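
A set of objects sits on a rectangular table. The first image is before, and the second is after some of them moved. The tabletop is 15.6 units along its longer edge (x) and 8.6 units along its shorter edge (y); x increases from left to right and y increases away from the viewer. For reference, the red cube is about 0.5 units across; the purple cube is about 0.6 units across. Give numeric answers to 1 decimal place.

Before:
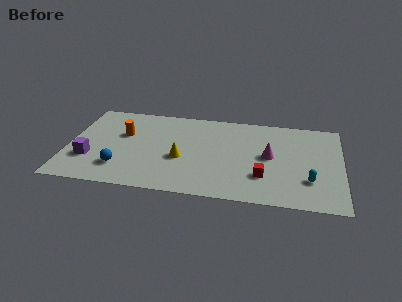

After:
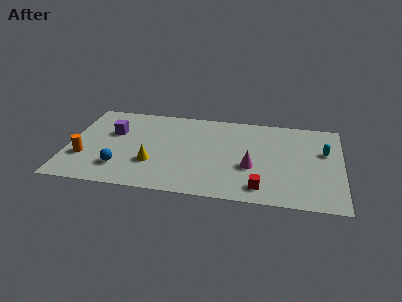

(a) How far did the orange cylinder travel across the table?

3.3

The orange cylinder was near (3.1, 5.4) before and (1.0, 2.8) after, so it travelled √(2.1² + 2.6²) ≈ 3.3 units.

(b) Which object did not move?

the blue sphere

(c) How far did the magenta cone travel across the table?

1.6

The magenta cone was near (11.5, 4.5) before and (10.5, 3.3) after, so it travelled √(1.0² + 1.2²) ≈ 1.6 units.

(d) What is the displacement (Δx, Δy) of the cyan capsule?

(0.8, 2.9)

From the two frames, the cyan capsule sits at roughly (13.8, 2.5) before and (14.6, 5.4) after.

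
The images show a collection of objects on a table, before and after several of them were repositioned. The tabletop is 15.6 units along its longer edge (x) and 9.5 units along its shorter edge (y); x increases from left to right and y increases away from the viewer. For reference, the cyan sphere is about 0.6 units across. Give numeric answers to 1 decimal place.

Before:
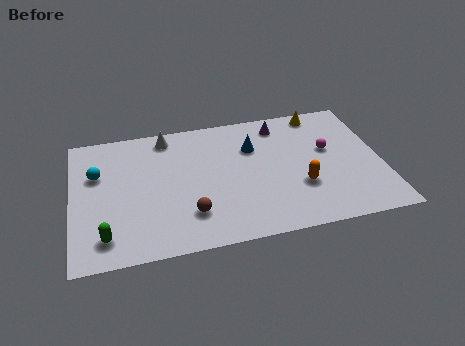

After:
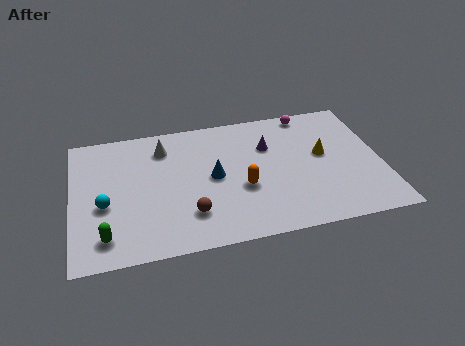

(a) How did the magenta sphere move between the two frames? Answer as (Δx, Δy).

(-0.8, 3.0)

The magenta sphere was at about (13.0, 5.6) and moved to about (12.2, 8.6).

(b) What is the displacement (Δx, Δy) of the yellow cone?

(-0.1, -3.2)

The yellow cone started near (12.8, 8.5) and ended near (12.7, 5.3).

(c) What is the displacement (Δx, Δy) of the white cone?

(-0.2, -0.8)

The white cone started near (4.9, 8.3) and ended near (4.7, 7.5).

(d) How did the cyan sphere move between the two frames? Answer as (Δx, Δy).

(0.3, -2.3)

From the two frames, the cyan sphere sits at roughly (1.3, 6.2) before and (1.6, 3.9) after.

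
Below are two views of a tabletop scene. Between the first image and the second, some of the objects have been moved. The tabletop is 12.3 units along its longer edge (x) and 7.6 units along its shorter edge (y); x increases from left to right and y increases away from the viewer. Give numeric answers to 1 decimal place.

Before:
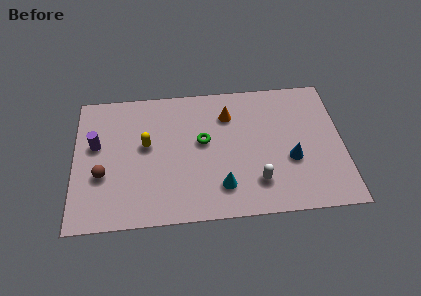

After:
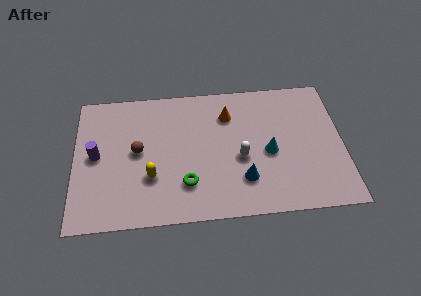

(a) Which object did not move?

the orange cone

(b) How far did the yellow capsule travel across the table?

1.8

From (3.3, 4.3) to (3.5, 2.5), the yellow capsule covered √(0.2² + 1.8²) ≈ 1.8 units.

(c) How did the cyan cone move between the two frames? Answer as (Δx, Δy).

(2.2, 1.7)

From the two frames, the cyan cone sits at roughly (6.7, 1.7) before and (8.9, 3.4) after.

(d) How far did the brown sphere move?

2.0

From (1.3, 2.8) to (2.9, 4.0), the brown sphere covered √(1.6² + 1.2²) ≈ 2.0 units.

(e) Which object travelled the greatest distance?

the cyan cone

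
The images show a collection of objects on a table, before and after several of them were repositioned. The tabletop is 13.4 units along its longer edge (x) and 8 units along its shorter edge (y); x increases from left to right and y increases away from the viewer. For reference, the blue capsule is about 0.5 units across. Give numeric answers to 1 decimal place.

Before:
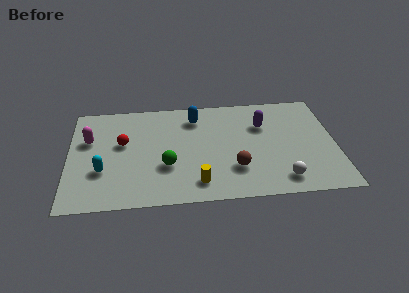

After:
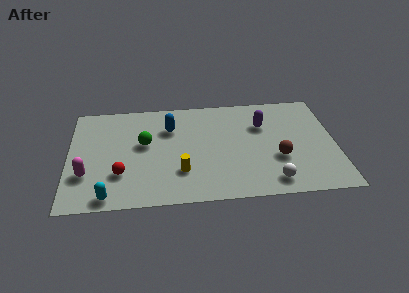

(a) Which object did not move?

the purple capsule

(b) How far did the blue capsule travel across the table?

1.5

The blue capsule was near (6.4, 6.4) before and (5.1, 5.7) after, so it travelled √(1.3² + 0.7²) ≈ 1.5 units.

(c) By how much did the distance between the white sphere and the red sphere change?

-1.0

They were about 8.6 units apart before and 7.6 after — 1.0 units closer together.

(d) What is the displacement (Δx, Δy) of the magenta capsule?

(-0.1, -2.6)

The magenta capsule was at about (1.0, 5.1) and moved to about (0.9, 2.5).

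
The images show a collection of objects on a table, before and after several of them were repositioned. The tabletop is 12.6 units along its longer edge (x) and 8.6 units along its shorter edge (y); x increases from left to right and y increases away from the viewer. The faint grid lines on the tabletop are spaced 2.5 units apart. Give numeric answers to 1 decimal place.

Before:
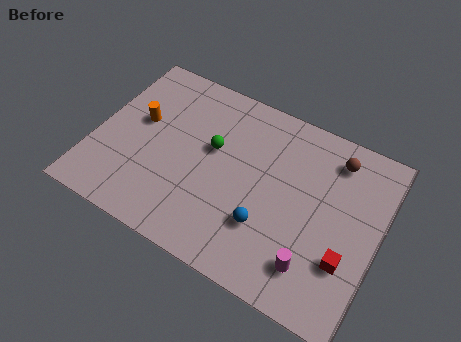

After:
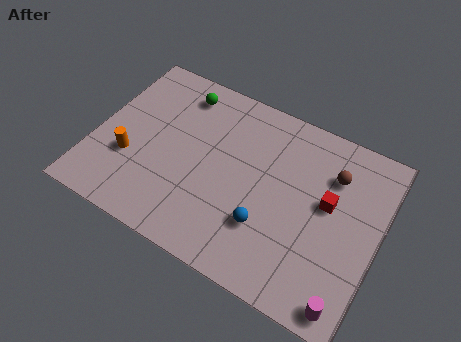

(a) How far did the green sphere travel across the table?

2.8

The green sphere was near (5.1, 5.1) before and (3.3, 7.2) after, so it travelled √(1.8² + 2.1²) ≈ 2.8 units.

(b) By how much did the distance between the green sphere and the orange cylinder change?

+1.2

Before: roughly 3.3 units apart; after: 4.5. That's 1.2 units further apart.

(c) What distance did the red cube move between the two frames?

2.5

From (11.4, 2.7) to (10.3, 4.9), the red cube covered √(1.1² + 2.2²) ≈ 2.5 units.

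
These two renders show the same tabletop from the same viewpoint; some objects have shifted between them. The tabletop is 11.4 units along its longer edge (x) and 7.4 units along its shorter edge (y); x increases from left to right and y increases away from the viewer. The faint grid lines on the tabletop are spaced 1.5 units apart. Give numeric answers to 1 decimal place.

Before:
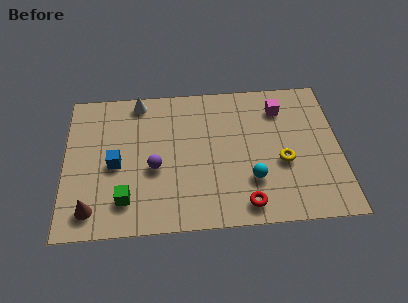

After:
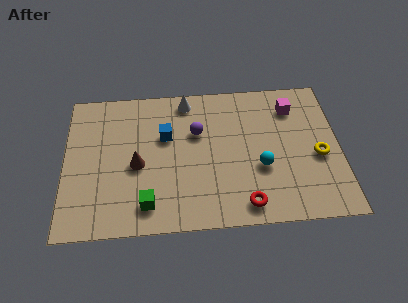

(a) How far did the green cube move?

0.9

The green cube moved from about (2.5, 1.6) to (3.4, 1.3), a distance of √(0.9² + 0.3²) ≈ 0.9.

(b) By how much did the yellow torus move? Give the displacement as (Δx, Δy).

(1.5, 0.2)

The yellow torus started near (9.0, 3.0) and ended near (10.5, 3.2).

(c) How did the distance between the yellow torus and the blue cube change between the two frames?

-0.4

The distance was about 6.9 in the first image and 6.5 in the second, so they moved 0.4 units closer together.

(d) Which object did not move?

the red torus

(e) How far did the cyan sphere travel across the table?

0.7

From (7.7, 2.2) to (8.1, 2.8), the cyan sphere covered √(0.4² + 0.6²) ≈ 0.7 units.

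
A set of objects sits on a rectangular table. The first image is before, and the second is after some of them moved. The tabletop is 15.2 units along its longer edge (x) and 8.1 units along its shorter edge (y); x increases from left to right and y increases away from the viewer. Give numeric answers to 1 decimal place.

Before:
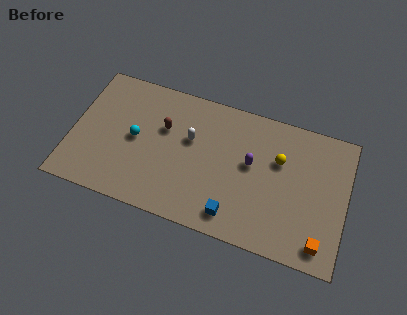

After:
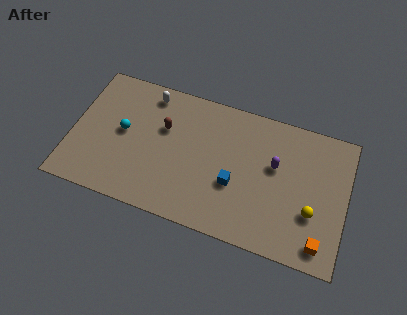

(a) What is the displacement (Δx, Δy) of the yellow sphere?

(2.0, -2.5)

From the two frames, the yellow sphere sits at roughly (11.4, 5.3) before and (13.4, 2.8) after.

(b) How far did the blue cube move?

1.8

The blue cube moved from about (9.2, 1.3) to (9.1, 3.1), a distance of √(0.1² + 1.8²) ≈ 1.8.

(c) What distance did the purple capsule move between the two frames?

1.3

The purple capsule was near (9.9, 4.6) before and (11.2, 4.9) after, so it travelled √(1.3² + 0.3²) ≈ 1.3 units.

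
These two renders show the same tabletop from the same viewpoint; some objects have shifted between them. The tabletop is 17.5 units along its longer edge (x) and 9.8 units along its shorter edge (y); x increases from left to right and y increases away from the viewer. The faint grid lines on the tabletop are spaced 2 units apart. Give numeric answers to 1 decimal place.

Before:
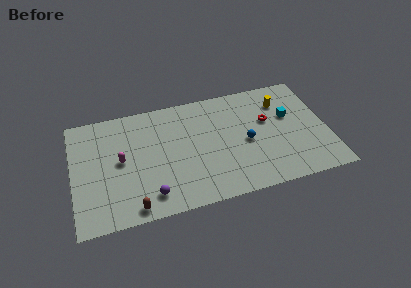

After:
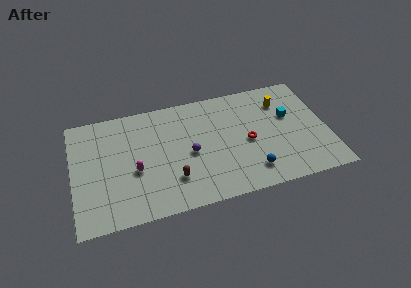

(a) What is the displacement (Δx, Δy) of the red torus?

(-1.5, -1.5)

The red torus started near (13.5, 6.0) and ended near (12.0, 4.5).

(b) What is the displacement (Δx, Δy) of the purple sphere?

(2.9, 2.8)

The purple sphere was at about (5.1, 1.7) and moved to about (8.0, 4.5).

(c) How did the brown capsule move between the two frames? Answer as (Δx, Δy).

(2.8, 1.6)

The brown capsule was at about (3.9, 1.0) and moved to about (6.7, 2.6).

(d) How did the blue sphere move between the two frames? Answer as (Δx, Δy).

(0.1, -2.6)

From the two frames, the blue sphere sits at roughly (11.9, 4.5) before and (12.0, 1.9) after.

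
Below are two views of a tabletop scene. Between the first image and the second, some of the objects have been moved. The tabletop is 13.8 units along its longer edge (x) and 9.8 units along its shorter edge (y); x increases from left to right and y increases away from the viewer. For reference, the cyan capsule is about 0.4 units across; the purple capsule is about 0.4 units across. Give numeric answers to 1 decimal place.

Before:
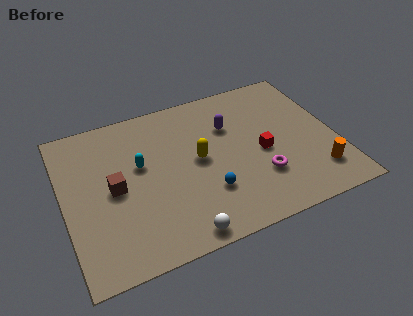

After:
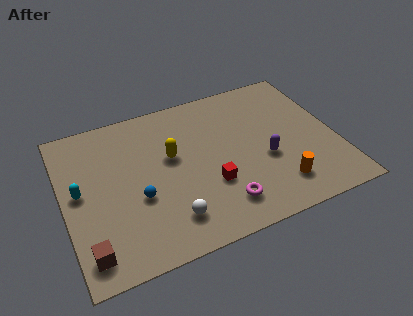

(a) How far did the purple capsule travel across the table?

3.2

From (8.6, 6.7) to (10.1, 3.9), the purple capsule covered √(1.5² + 2.8²) ≈ 3.2 units.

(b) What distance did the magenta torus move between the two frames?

2.3

The magenta torus moved from about (9.7, 2.9) to (7.6, 1.9), a distance of √(2.1² + 1.0²) ≈ 2.3.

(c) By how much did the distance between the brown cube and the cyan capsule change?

+2.0

Before: roughly 1.7 units apart; after: 3.7. That's 2.0 units further apart.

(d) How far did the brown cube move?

3.7

The brown cube moved from about (2.5, 4.8) to (0.9, 1.5), a distance of √(1.6² + 3.3²) ≈ 3.7.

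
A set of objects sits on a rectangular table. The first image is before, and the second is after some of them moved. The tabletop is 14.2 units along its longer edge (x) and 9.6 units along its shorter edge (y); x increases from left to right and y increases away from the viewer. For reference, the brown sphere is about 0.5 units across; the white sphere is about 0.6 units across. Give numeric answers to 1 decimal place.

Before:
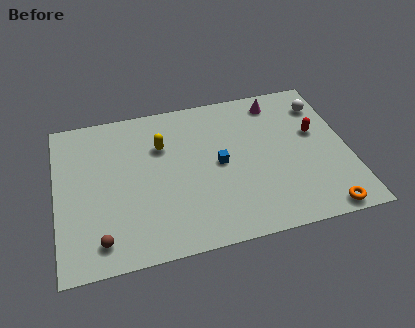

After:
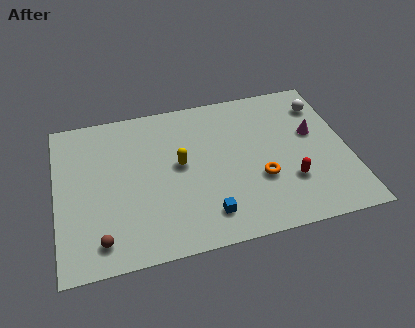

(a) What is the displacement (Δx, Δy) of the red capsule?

(-1.5, -2.8)

The red capsule was at about (12.7, 5.7) and moved to about (11.2, 2.9).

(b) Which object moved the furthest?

the orange torus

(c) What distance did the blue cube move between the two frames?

3.1

The blue cube moved from about (7.9, 4.8) to (7.1, 1.8), a distance of √(0.8² + 3.0²) ≈ 3.1.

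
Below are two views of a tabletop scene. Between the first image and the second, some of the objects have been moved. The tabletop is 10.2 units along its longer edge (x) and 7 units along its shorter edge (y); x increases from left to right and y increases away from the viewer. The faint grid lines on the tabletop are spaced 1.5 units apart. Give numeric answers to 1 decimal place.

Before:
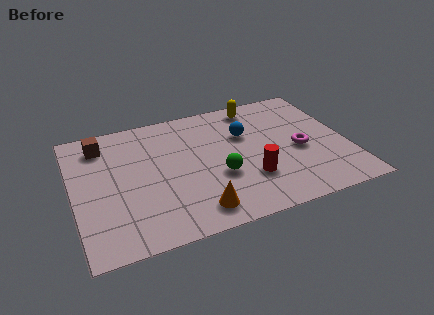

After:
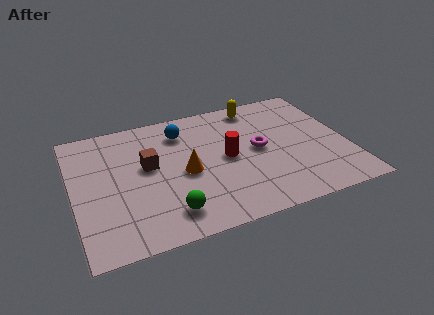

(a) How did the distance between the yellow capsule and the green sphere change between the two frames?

+2.2

Before: roughly 3.9 units apart; after: 6.1. That's 2.2 units further apart.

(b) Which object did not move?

the yellow capsule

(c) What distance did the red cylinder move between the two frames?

1.6

The red cylinder moved from about (6.4, 2.1) to (5.7, 3.5), a distance of √(0.7² + 1.4²) ≈ 1.6.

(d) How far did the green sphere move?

2.4

The green sphere was near (5.3, 2.6) before and (3.3, 1.3) after, so it travelled √(2.0² + 1.3²) ≈ 2.4 units.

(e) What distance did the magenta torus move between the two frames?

1.6

The magenta torus moved from about (8.4, 3.1) to (6.9, 3.6), a distance of √(1.5² + 0.5²) ≈ 1.6.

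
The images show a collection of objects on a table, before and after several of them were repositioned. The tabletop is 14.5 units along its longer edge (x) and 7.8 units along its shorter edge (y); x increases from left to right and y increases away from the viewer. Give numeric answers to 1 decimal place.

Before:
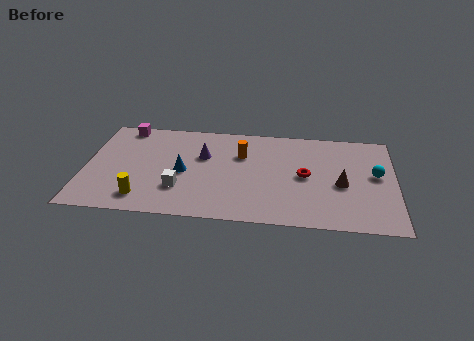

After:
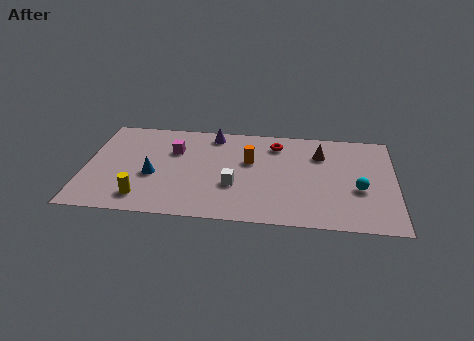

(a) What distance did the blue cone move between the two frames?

1.5

The blue cone was near (4.6, 3.6) before and (3.2, 3.2) after, so it travelled √(1.4² + 0.4²) ≈ 1.5 units.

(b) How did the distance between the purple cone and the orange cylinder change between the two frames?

+0.9

They were about 1.8 units apart before and 2.7 after — 0.9 units further apart.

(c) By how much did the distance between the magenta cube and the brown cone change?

-4.0

The distance was about 10.9 in the first image and 6.9 in the second, so they moved 4.0 units closer together.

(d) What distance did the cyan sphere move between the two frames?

1.4

The cyan sphere moved from about (13.6, 4.3) to (12.8, 3.1), a distance of √(0.8² + 1.2²) ≈ 1.4.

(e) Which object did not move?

the yellow cylinder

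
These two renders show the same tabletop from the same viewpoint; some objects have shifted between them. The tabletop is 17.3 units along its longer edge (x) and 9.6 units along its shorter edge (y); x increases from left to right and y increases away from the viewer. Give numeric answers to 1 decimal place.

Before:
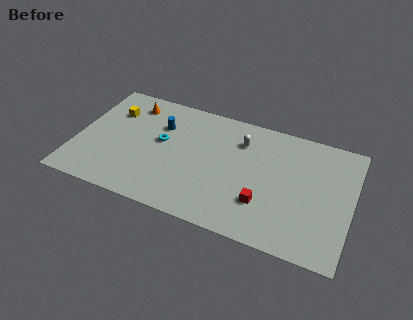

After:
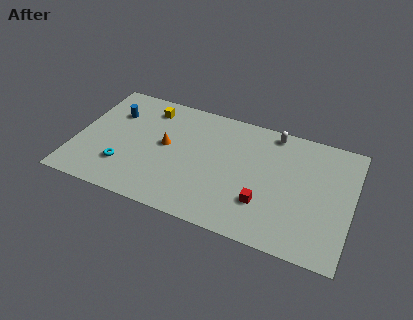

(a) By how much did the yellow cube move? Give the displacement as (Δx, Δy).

(2.2, 1.0)

The yellow cube started near (2.0, 6.9) and ended near (4.2, 7.9).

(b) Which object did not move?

the red cube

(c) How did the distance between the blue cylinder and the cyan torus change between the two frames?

+3.0

The distance was about 1.3 in the first image and 4.3 in the second, so they moved 3.0 units further apart.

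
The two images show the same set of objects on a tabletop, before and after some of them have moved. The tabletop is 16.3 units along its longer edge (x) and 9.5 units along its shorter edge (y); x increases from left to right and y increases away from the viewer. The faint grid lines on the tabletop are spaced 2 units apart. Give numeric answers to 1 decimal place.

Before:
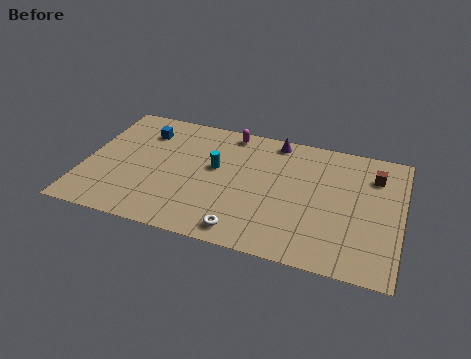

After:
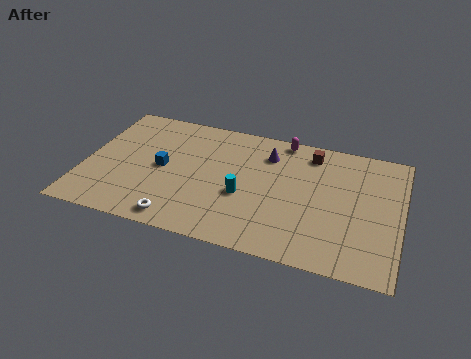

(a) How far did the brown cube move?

3.4

The brown cube moved from about (14.8, 7.2) to (11.5, 8.0), a distance of √(3.3² + 0.8²) ≈ 3.4.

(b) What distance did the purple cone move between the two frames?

1.2

The purple cone moved from about (9.6, 8.5) to (9.3, 7.3), a distance of √(0.3² + 1.2²) ≈ 1.2.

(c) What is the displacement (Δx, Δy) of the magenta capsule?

(2.8, 0.2)

The magenta capsule started near (7.2, 8.5) and ended near (10.0, 8.7).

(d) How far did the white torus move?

3.3

From (8.5, 1.2) to (5.2, 1.1), the white torus covered √(3.3² + 0.1²) ≈ 3.3 units.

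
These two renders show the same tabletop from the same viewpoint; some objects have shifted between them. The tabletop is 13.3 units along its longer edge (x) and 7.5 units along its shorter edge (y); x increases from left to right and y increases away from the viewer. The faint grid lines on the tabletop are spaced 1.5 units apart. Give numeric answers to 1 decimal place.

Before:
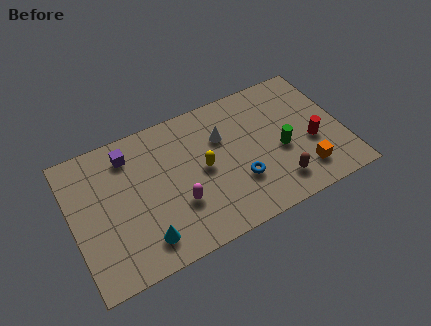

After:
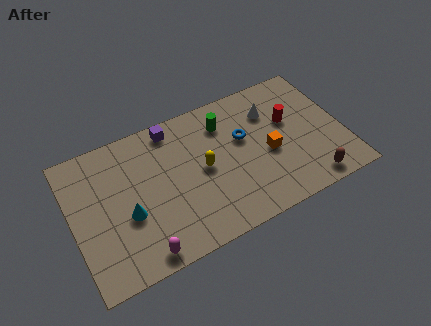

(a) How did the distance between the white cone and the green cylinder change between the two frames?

-1.0

They were about 3.3 units apart before and 2.3 after — 1.0 units closer together.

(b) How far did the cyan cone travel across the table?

1.7

From (3.2, 1.4) to (2.6, 3.0), the cyan cone covered √(0.6² + 1.6²) ≈ 1.7 units.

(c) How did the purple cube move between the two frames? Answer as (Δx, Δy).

(2.2, 0.5)

From the two frames, the purple cube sits at roughly (3.0, 6.1) before and (5.2, 6.6) after.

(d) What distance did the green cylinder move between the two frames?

3.6

The green cylinder was near (10.2, 3.2) before and (7.7, 5.8) after, so it travelled √(2.5² + 2.6²) ≈ 3.6 units.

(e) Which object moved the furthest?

the green cylinder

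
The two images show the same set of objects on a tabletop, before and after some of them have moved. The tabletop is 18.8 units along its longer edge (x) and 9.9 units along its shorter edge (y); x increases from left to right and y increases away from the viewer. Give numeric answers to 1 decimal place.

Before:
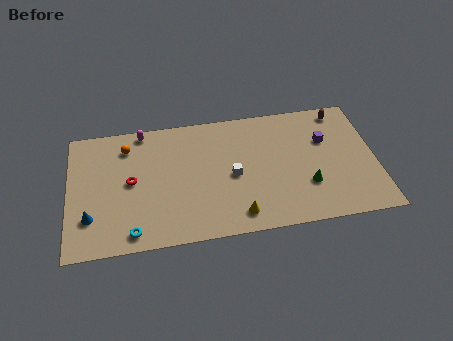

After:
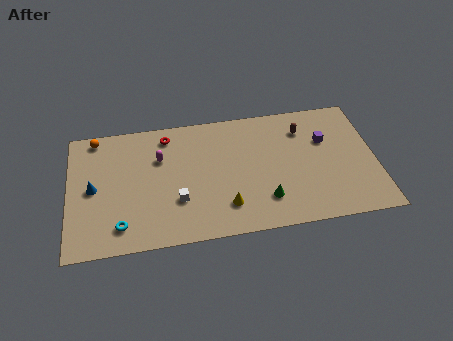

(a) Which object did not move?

the purple cube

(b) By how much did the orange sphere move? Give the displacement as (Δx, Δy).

(-1.9, 1.0)

The orange sphere started near (3.6, 7.9) and ended near (1.7, 8.9).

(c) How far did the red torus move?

4.0

The red torus was near (3.8, 5.1) before and (6.1, 8.4) after, so it travelled √(2.3² + 3.3²) ≈ 4.0 units.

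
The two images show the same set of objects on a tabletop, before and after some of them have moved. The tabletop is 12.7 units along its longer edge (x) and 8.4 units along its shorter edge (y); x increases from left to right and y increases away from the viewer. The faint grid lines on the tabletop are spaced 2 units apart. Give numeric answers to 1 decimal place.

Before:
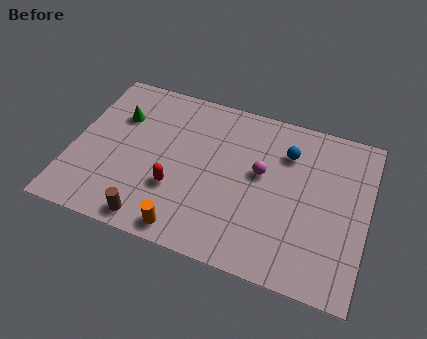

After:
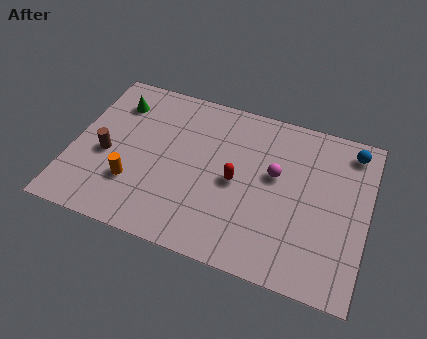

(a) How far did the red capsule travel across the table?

2.8

The red capsule moved from about (4.6, 2.8) to (7.1, 4.0), a distance of √(2.5² + 1.2²) ≈ 2.8.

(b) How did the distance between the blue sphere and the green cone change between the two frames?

+2.9

Before: roughly 7.3 units apart; after: 10.2. That's 2.9 units further apart.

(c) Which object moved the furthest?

the brown cylinder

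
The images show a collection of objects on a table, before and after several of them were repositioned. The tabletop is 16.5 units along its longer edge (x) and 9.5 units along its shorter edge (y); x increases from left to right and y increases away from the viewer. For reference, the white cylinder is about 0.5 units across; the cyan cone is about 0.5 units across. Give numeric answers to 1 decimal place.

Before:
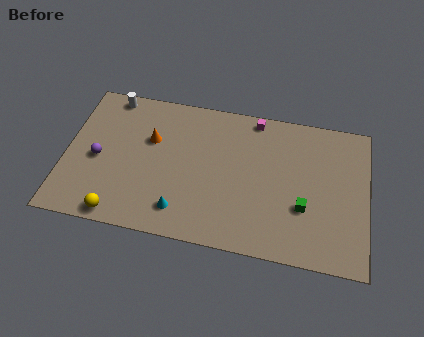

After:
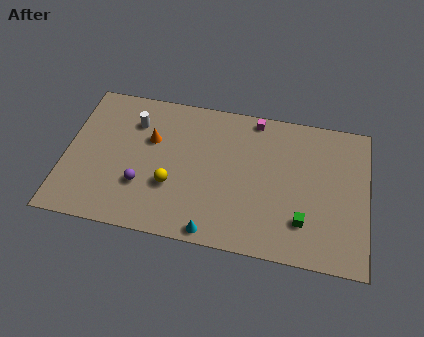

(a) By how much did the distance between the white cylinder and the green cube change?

-1.5

The distance was about 12.1 in the first image and 10.6 in the second, so they moved 1.5 units closer together.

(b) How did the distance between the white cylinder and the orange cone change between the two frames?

-2.1

Before: roughly 3.5 units apart; after: 1.4. That's 2.1 units closer together.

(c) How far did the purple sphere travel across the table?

2.8

The purple sphere moved from about (1.8, 4.3) to (4.3, 3.0), a distance of √(2.5² + 1.3²) ≈ 2.8.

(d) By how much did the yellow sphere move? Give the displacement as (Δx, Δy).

(2.7, 2.4)

The yellow sphere started near (3.2, 0.9) and ended near (5.9, 3.3).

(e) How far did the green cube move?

0.9

From (13.1, 3.3) to (13.1, 2.4), the green cube covered √(0.0² + 0.9²) ≈ 0.9 units.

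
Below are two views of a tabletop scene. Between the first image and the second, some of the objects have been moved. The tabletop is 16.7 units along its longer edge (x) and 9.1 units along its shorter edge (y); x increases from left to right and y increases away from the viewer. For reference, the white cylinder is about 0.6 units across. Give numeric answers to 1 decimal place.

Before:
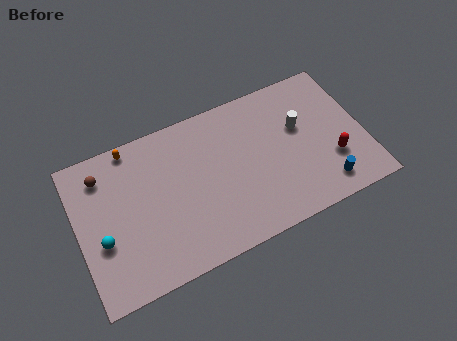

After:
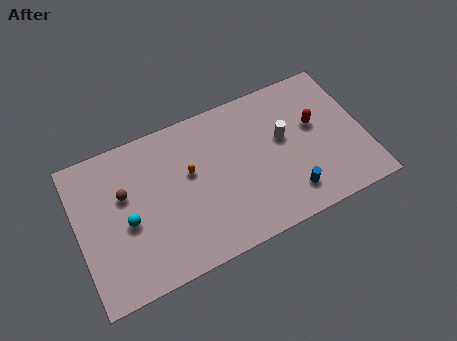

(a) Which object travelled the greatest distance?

the orange capsule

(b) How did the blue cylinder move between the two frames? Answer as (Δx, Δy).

(-2.0, 0.3)

The blue cylinder was at about (14.0, 1.5) and moved to about (12.0, 1.8).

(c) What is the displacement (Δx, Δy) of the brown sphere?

(1.1, -1.6)

The brown sphere was at about (1.7, 7.3) and moved to about (2.8, 5.7).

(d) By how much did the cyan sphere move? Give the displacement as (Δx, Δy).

(1.5, 0.5)

From the two frames, the cyan sphere sits at roughly (1.3, 3.5) before and (2.8, 4.0) after.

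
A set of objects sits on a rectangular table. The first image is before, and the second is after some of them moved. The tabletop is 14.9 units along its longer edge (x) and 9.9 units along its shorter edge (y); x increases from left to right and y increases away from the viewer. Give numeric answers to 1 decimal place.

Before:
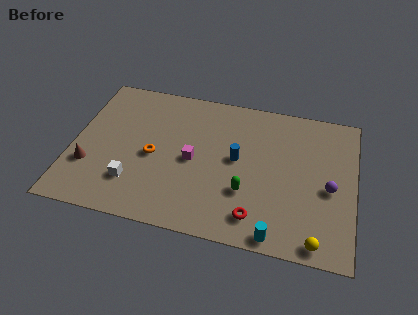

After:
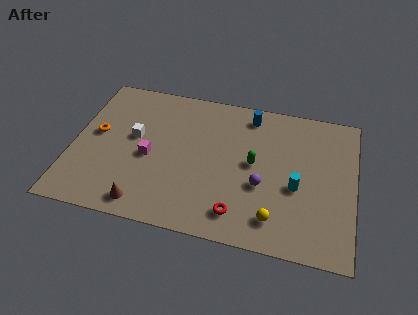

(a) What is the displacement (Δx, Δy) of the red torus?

(-0.9, 0.0)

The red torus started near (9.9, 1.7) and ended near (9.0, 1.7).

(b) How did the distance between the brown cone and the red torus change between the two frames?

-4.1

The distance was about 9.0 in the first image and 4.9 in the second, so they moved 4.1 units closer together.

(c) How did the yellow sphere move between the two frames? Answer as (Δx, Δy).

(-2.2, 0.9)

The yellow sphere was at about (13.1, 0.9) and moved to about (10.9, 1.8).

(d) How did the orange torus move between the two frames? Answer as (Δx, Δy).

(-3.1, 0.9)

From the two frames, the orange torus sits at roughly (4.3, 4.5) before and (1.2, 5.4) after.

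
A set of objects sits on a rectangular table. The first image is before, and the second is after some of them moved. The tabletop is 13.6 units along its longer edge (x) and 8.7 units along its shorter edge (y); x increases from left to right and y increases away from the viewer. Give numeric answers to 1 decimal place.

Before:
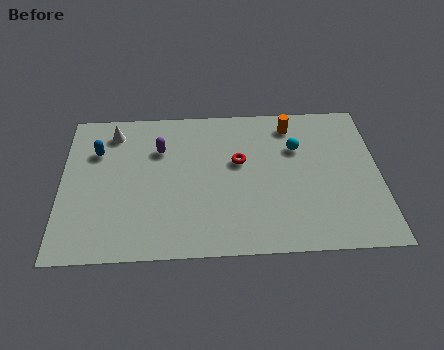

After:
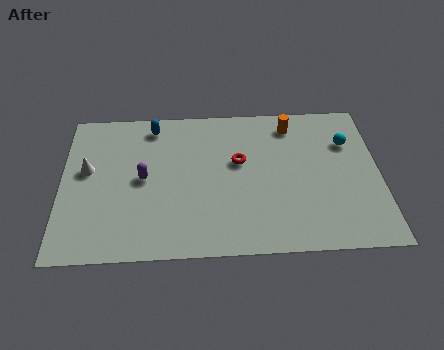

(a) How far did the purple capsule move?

1.8

The purple capsule moved from about (4.2, 6.1) to (3.5, 4.4), a distance of √(0.7² + 1.7²) ≈ 1.8.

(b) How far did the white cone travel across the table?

2.5

The white cone moved from about (2.2, 7.2) to (1.1, 5.0), a distance of √(1.1² + 2.2²) ≈ 2.5.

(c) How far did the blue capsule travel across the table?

2.8

From (1.5, 6.1) to (3.9, 7.5), the blue capsule covered √(2.4² + 1.4²) ≈ 2.8 units.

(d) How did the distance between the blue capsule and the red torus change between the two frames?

-1.8

The distance was about 6.2 in the first image and 4.4 in the second, so they moved 1.8 units closer together.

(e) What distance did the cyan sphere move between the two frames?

2.2

The cyan sphere moved from about (10.1, 5.9) to (12.3, 6.1), a distance of √(2.2² + 0.2²) ≈ 2.2.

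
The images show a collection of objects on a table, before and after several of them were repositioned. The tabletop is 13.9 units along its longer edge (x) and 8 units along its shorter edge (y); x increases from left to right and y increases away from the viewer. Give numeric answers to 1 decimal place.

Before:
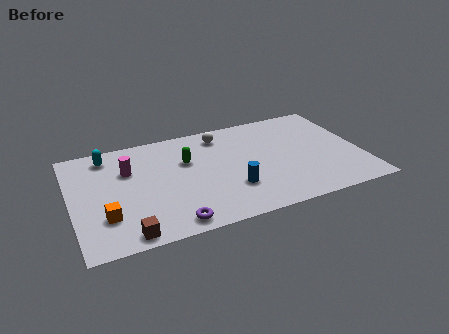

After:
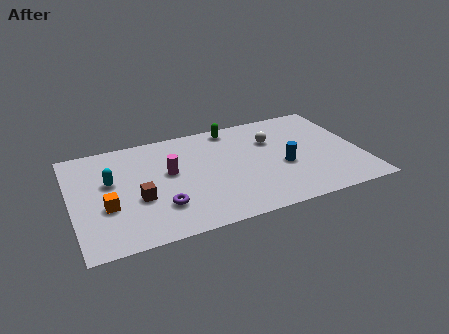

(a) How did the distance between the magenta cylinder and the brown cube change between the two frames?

-2.4

The distance was about 4.6 in the first image and 2.2 in the second, so they moved 2.4 units closer together.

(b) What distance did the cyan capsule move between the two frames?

2.0

From (1.9, 6.8) to (1.9, 4.8), the cyan capsule covered √(0.0² + 2.0²) ≈ 2.0 units.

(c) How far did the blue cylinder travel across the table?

2.8

The blue cylinder moved from about (7.5, 2.4) to (10.1, 3.3), a distance of √(2.6² + 0.9²) ≈ 2.8.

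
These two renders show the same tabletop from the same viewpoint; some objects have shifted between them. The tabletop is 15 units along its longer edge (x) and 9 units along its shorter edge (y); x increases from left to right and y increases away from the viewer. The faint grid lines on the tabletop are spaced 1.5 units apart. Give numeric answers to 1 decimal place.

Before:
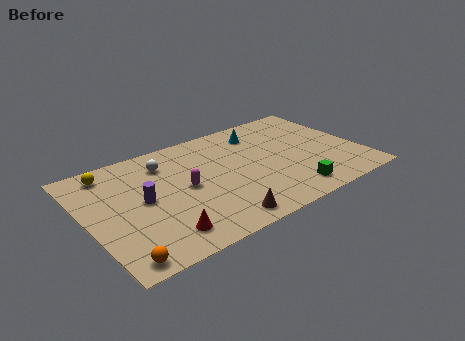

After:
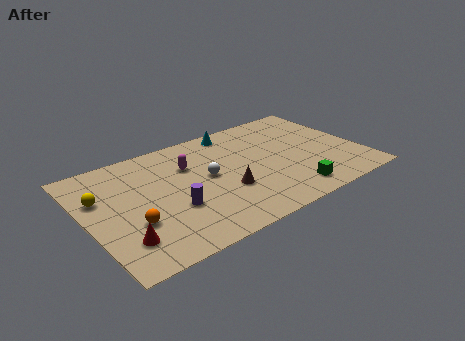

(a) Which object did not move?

the green cube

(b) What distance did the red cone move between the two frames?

2.1

The red cone moved from about (3.5, 1.6) to (1.5, 2.1), a distance of √(2.0² + 0.5²) ≈ 2.1.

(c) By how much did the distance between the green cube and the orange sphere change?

-0.9

They were about 9.5 units apart before and 8.6 after — 0.9 units closer together.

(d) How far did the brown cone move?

2.2

The brown cone moved from about (6.5, 1.1) to (7.3, 3.2), a distance of √(0.8² + 2.1²) ≈ 2.2.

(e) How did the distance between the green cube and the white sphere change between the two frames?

-3.0

Before: roughly 8.2 units apart; after: 5.2. That's 3.0 units closer together.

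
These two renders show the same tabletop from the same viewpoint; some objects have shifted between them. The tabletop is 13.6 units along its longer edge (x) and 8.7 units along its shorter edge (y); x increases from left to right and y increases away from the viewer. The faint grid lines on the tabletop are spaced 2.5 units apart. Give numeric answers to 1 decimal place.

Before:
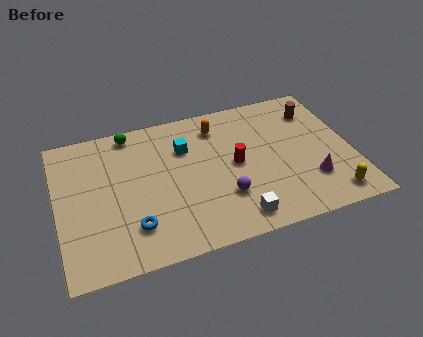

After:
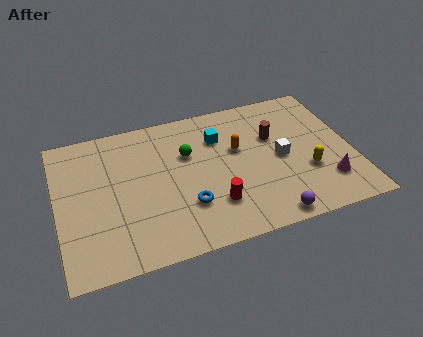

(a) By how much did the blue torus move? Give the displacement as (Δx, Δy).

(2.5, 0.5)

The blue torus was at about (3.3, 2.1) and moved to about (5.8, 2.6).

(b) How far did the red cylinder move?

2.4

The red cylinder was near (8.2, 4.4) before and (7.0, 2.3) after, so it travelled √(1.2² + 2.1²) ≈ 2.4 units.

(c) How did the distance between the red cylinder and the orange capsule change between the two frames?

+0.6

The distance was about 2.7 in the first image and 3.3 in the second, so they moved 0.6 units further apart.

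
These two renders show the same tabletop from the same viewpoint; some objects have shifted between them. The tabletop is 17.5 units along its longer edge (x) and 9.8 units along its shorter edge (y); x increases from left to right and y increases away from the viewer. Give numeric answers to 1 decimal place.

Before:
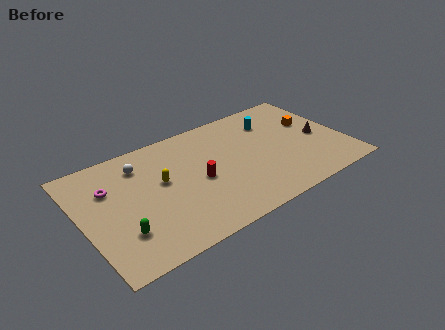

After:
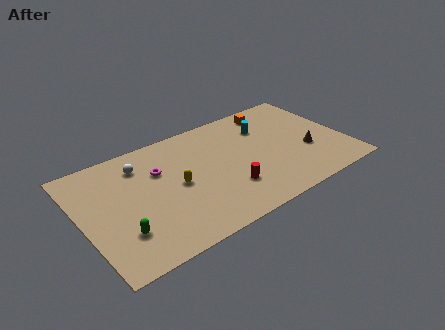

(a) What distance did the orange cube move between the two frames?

3.3

The orange cube moved from about (15.7, 6.1) to (13.4, 8.4), a distance of √(2.3² + 2.3²) ≈ 3.3.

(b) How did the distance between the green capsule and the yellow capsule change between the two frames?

+0.3

The distance was about 4.2 in the first image and 4.5 in the second, so they moved 0.3 units further apart.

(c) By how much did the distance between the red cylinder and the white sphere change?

+2.4

They were about 4.7 units apart before and 7.1 after — 2.4 units further apart.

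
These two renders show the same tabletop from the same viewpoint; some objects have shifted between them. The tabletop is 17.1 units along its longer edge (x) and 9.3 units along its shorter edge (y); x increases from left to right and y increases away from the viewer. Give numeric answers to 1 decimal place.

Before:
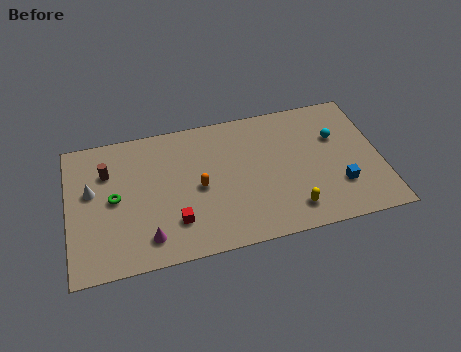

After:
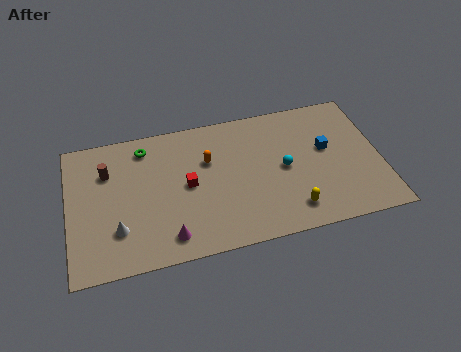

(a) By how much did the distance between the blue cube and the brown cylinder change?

-1.0

Before: roughly 13.1 units apart; after: 12.1. That's 1.0 units closer together.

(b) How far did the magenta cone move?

1.1

From (4.2, 1.7) to (5.3, 1.5), the magenta cone covered √(1.1² + 0.2²) ≈ 1.1 units.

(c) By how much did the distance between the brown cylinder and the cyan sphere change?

-2.8

The distance was about 12.6 in the first image and 9.8 in the second, so they moved 2.8 units closer together.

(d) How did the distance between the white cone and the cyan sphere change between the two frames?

-4.1

The distance was about 13.5 in the first image and 9.4 in the second, so they moved 4.1 units closer together.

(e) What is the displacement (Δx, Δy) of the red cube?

(0.8, 2.3)

From the two frames, the red cube sits at roughly (5.7, 2.4) before and (6.5, 4.7) after.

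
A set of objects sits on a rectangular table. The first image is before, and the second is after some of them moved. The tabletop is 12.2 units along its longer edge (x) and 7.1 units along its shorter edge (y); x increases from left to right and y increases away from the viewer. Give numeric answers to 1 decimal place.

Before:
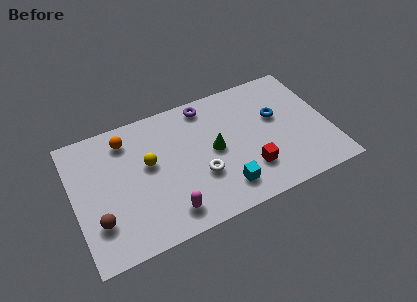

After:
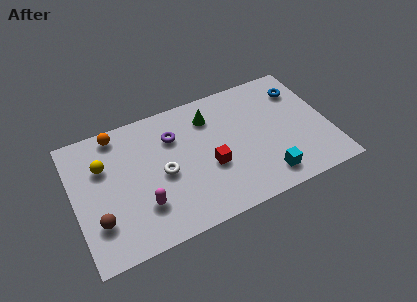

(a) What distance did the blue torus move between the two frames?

1.7

The blue torus moved from about (9.8, 4.3) to (11.1, 5.4), a distance of √(1.3² + 1.1²) ≈ 1.7.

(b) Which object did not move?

the brown sphere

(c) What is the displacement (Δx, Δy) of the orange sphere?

(-0.4, 0.5)

The orange sphere started near (2.7, 5.8) and ended near (2.3, 6.3).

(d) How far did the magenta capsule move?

1.4

From (4.2, 1.2) to (3.1, 2.0), the magenta capsule covered √(1.1² + 0.8²) ≈ 1.4 units.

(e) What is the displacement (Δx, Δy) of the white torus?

(-1.7, 0.8)

The white torus was at about (5.9, 2.5) and moved to about (4.2, 3.3).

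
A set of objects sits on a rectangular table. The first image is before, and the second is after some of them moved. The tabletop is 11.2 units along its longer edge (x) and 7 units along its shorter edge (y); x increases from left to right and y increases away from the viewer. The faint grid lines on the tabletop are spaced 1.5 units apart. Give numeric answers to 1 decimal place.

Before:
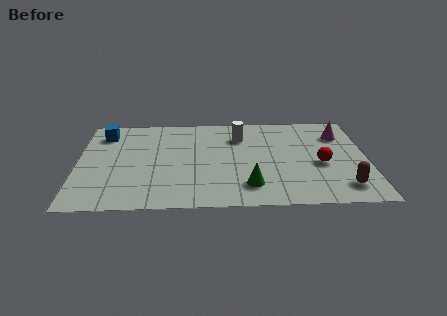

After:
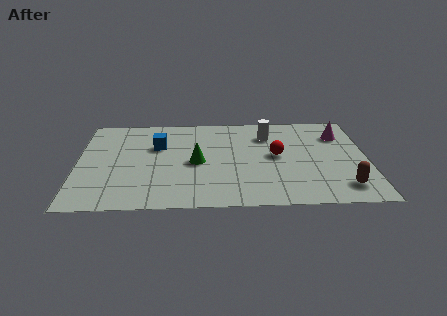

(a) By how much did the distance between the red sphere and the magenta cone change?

+0.6

They were about 2.3 units apart before and 2.9 after — 0.6 units further apart.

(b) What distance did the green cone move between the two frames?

2.7

From (6.6, 1.5) to (4.6, 3.3), the green cone covered √(2.0² + 1.8²) ≈ 2.7 units.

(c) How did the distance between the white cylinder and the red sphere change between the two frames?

-2.2

The distance was about 3.8 in the first image and 1.6 in the second, so they moved 2.2 units closer together.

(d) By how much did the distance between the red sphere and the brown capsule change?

+1.6

They were about 1.9 units apart before and 3.5 after — 1.6 units further apart.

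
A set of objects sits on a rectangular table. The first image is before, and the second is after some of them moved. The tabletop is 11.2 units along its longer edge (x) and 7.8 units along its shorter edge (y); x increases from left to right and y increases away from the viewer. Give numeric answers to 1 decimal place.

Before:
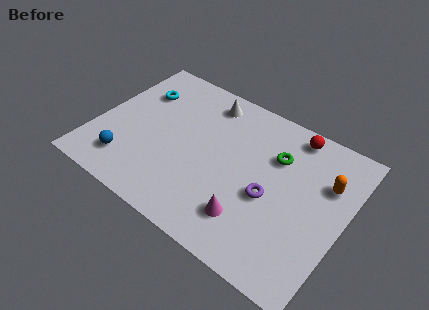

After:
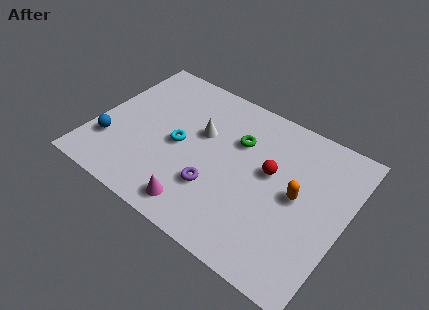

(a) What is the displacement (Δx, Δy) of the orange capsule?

(-1.1, -1.3)

The orange capsule started near (10.2, 5.3) and ended near (9.1, 4.0).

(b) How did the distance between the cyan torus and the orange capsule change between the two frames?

-3.4

The distance was about 8.7 in the first image and 5.3 in the second, so they moved 3.4 units closer together.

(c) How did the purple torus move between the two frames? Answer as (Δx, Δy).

(-2.3, -0.9)

The purple torus started near (8.0, 3.3) and ended near (5.7, 2.4).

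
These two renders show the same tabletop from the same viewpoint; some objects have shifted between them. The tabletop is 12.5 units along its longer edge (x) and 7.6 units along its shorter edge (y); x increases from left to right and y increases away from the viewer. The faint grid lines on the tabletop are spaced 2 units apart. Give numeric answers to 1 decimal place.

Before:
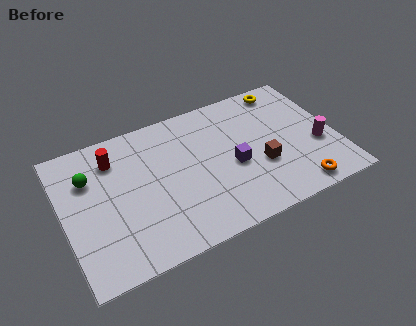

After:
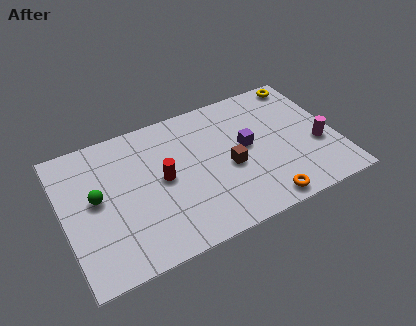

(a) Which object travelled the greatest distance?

the red cylinder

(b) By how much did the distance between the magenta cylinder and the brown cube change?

+1.4

They were about 2.7 units apart before and 4.1 after — 1.4 units further apart.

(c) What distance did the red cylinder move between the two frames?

2.8

The red cylinder was near (2.5, 5.9) before and (4.5, 3.9) after, so it travelled √(2.0² + 2.0²) ≈ 2.8 units.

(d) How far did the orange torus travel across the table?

1.6

From (10.3, 0.9) to (8.7, 0.8), the orange torus covered √(1.6² + 0.1²) ≈ 1.6 units.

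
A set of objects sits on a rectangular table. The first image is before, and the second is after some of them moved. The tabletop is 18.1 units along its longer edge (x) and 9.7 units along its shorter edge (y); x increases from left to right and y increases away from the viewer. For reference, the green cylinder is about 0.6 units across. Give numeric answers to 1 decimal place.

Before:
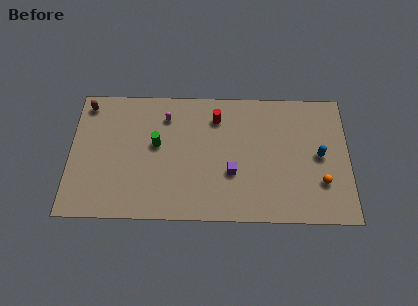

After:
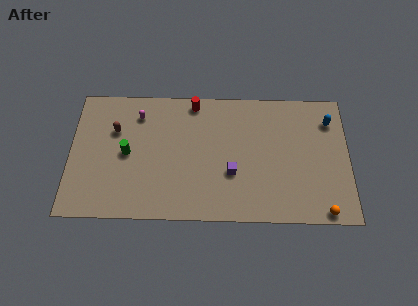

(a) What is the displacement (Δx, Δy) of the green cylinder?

(-1.9, -0.7)

From the two frames, the green cylinder sits at roughly (5.6, 5.5) before and (3.7, 4.8) after.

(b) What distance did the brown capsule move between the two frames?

2.7

The brown capsule moved from about (1.0, 8.4) to (2.9, 6.5), a distance of √(1.9² + 1.9²) ≈ 2.7.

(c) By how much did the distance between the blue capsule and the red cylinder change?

+1.8

The distance was about 7.2 in the first image and 9.0 in the second, so they moved 1.8 units further apart.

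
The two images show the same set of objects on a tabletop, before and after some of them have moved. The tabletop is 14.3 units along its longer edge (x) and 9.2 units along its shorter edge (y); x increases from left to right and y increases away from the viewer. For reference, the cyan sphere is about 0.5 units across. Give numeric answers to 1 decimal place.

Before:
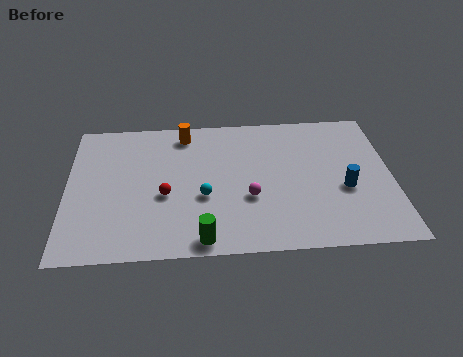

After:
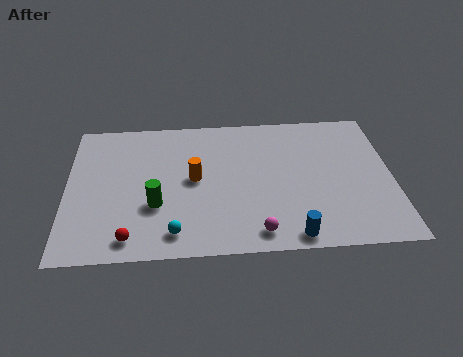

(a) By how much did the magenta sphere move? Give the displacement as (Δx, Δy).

(0.3, -2.2)

The magenta sphere started near (8.0, 3.4) and ended near (8.3, 1.2).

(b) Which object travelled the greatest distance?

the blue cylinder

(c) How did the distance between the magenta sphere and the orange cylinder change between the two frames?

-0.8

The distance was about 5.3 in the first image and 4.5 in the second, so they moved 0.8 units closer together.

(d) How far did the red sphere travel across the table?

3.0

From (4.3, 3.8) to (2.8, 1.2), the red sphere covered √(1.5² + 2.6²) ≈ 3.0 units.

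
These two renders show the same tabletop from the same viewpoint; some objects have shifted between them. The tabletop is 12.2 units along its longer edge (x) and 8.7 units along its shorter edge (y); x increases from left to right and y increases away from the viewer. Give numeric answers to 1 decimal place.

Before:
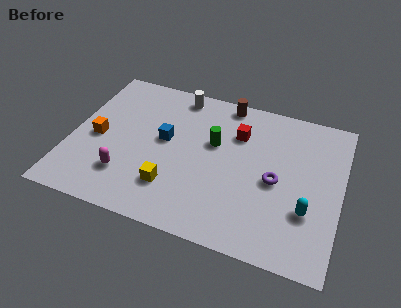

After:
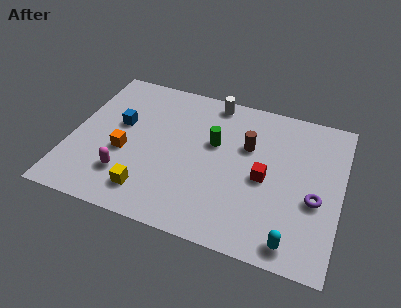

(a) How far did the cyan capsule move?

1.9

The cyan capsule was near (10.8, 2.8) before and (10.3, 1.0) after, so it travelled √(0.5² + 1.8²) ≈ 1.9 units.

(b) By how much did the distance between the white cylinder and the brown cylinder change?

+0.6

Before: roughly 2.2 units apart; after: 2.8. That's 0.6 units further apart.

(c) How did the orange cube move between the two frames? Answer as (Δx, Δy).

(1.3, -0.5)

The orange cube started near (1.2, 4.0) and ended near (2.5, 3.5).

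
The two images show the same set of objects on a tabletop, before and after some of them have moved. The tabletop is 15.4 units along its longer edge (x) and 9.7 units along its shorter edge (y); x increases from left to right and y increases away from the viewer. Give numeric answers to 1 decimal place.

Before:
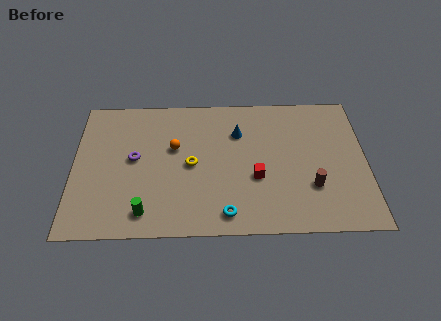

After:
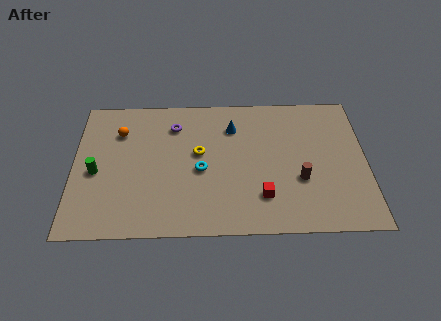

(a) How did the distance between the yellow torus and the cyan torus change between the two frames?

-2.6

They were about 3.8 units apart before and 1.2 after — 2.6 units closer together.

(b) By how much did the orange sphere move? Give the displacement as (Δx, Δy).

(-2.9, 1.2)

From the two frames, the orange sphere sits at roughly (5.3, 5.9) before and (2.4, 7.1) after.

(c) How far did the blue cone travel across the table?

0.5

The blue cone was near (8.7, 6.9) before and (8.4, 7.3) after, so it travelled √(0.3² + 0.4²) ≈ 0.5 units.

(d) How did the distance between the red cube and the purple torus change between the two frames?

+0.3

Before: roughly 6.6 units apart; after: 6.9. That's 0.3 units further apart.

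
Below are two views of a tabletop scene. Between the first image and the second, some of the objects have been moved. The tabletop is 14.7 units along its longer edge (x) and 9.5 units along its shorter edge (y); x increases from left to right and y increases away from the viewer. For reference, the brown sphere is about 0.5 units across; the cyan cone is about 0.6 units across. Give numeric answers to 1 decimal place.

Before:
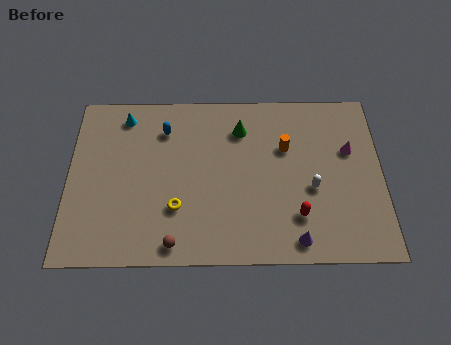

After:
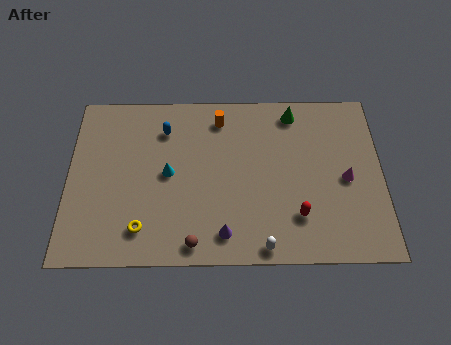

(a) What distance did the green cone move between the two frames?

2.7

The green cone moved from about (8.1, 7.3) to (10.6, 8.2), a distance of √(2.5² + 0.9²) ≈ 2.7.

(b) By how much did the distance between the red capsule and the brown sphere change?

-0.9

They were about 5.9 units apart before and 5.0 after — 0.9 units closer together.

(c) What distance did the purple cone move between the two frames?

3.3

The purple cone was near (10.6, 1.1) before and (7.3, 1.5) after, so it travelled √(3.3² + 0.4²) ≈ 3.3 units.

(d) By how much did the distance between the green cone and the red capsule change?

+0.3

They were about 5.5 units apart before and 5.8 after — 0.3 units further apart.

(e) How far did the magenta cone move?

1.6

From (13.2, 6.0) to (13.0, 4.4), the magenta cone covered √(0.2² + 1.6²) ≈ 1.6 units.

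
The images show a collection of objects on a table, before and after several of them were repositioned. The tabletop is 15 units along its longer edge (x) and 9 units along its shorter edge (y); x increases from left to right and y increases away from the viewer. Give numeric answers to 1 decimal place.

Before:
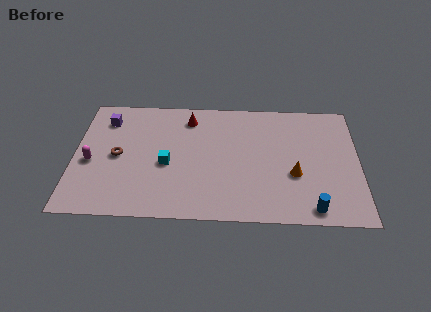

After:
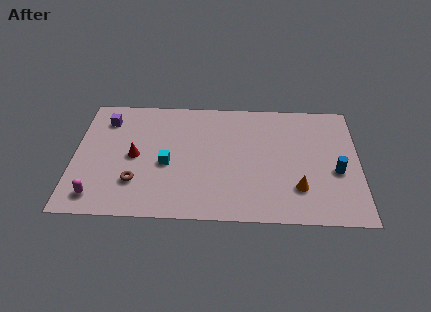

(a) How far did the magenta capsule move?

2.5

From (0.9, 3.9) to (1.3, 1.4), the magenta capsule covered √(0.4² + 2.5²) ≈ 2.5 units.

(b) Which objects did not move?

the purple cube and the cyan cube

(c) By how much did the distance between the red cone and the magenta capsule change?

-2.6

The distance was about 6.2 in the first image and 3.6 in the second, so they moved 2.6 units closer together.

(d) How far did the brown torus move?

2.1

The brown torus moved from about (2.3, 4.4) to (3.3, 2.5), a distance of √(1.0² + 1.9²) ≈ 2.1.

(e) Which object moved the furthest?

the red cone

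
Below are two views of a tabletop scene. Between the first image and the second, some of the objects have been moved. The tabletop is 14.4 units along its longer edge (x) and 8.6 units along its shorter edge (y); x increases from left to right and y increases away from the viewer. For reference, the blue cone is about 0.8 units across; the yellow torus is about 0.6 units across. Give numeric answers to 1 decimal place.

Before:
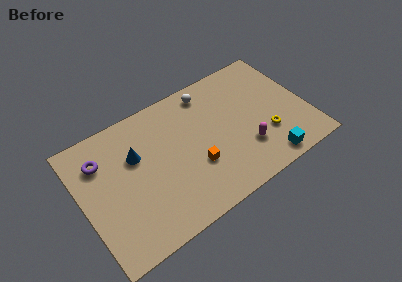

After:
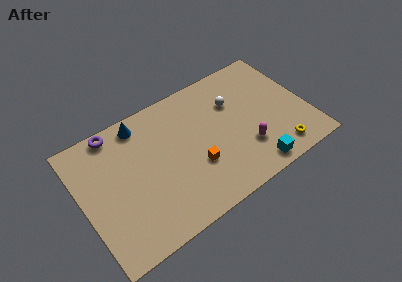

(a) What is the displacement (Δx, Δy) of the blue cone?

(0.6, 1.9)

From the two frames, the blue cone sits at roughly (3.6, 5.6) before and (4.2, 7.5) after.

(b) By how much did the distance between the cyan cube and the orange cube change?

-0.8

Before: roughly 4.7 units apart; after: 3.9. That's 0.8 units closer together.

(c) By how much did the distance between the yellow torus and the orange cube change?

+0.8

They were about 4.6 units apart before and 5.4 after — 0.8 units further apart.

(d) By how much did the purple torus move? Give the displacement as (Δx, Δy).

(1.1, 1.4)

From the two frames, the purple torus sits at roughly (1.5, 6.4) before and (2.6, 7.8) after.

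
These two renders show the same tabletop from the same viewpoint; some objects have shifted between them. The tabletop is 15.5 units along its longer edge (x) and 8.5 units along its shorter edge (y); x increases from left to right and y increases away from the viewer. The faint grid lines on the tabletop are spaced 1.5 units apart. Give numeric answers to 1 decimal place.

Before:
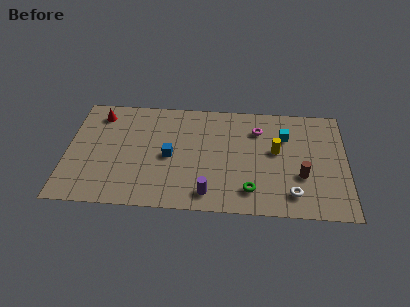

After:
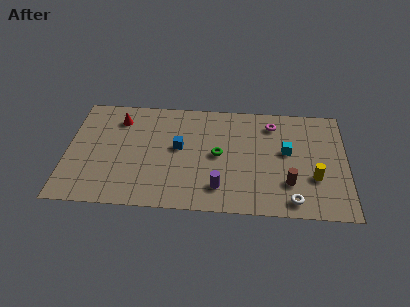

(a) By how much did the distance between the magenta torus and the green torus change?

-0.7

They were about 4.7 units apart before and 4.0 after — 0.7 units closer together.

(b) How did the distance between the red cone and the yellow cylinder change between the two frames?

+1.4

The distance was about 10.1 in the first image and 11.5 in the second, so they moved 1.4 units further apart.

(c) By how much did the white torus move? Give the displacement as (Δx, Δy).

(0.0, -0.5)

From the two frames, the white torus sits at roughly (12.5, 1.6) before and (12.5, 1.1) after.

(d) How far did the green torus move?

3.2

The green torus was near (10.2, 1.7) before and (8.4, 4.3) after, so it travelled √(1.8² + 2.6²) ≈ 3.2 units.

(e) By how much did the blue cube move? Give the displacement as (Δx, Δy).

(0.5, 0.7)

From the two frames, the blue cube sits at roughly (5.7, 4.0) before and (6.2, 4.7) after.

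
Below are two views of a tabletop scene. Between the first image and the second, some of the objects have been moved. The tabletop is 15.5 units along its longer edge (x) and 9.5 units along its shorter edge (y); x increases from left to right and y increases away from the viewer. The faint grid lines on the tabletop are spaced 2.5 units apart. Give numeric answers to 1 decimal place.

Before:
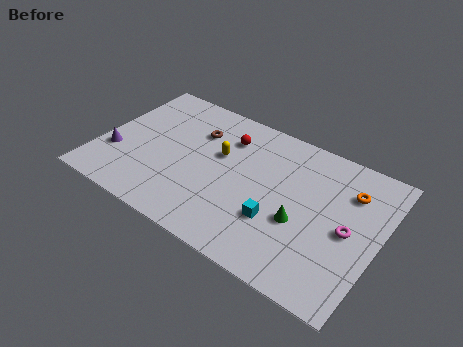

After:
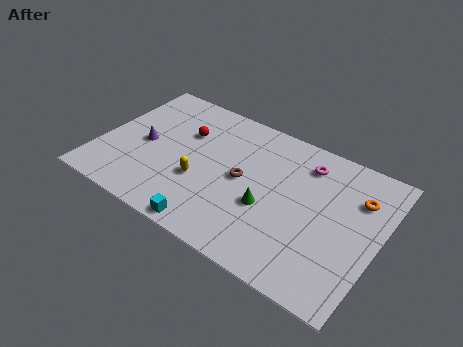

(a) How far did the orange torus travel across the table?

0.5

From (13.6, 7.0) to (14.1, 6.8), the orange torus covered √(0.5² + 0.2²) ≈ 0.5 units.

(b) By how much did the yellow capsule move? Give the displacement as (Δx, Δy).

(-0.7, -2.3)

The yellow capsule was at about (6.5, 5.8) and moved to about (5.8, 3.5).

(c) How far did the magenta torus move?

4.2

The magenta torus was near (13.9, 4.5) before and (11.1, 7.6) after, so it travelled √(2.8² + 3.1²) ≈ 4.2 units.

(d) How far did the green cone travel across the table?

1.8

The green cone moved from about (11.4, 3.7) to (9.6, 3.7), a distance of √(1.8² + 0.0²) ≈ 1.8.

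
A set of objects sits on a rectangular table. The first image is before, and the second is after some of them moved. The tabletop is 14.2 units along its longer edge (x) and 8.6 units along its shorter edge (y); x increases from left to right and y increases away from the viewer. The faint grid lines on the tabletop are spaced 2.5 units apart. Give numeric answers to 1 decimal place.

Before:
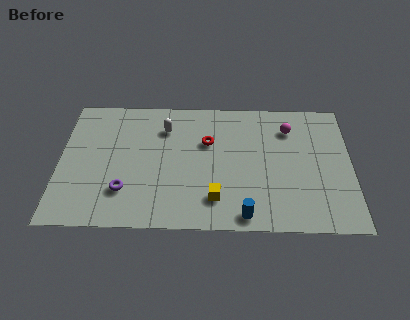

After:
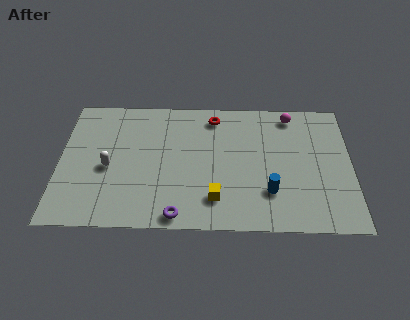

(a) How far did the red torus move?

1.7

From (7.2, 5.6) to (7.5, 7.3), the red torus covered √(0.3² + 1.7²) ≈ 1.7 units.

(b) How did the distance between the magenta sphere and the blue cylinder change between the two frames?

-0.9

Before: roughly 6.1 units apart; after: 5.2. That's 0.9 units closer together.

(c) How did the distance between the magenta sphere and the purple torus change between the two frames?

-0.4

Before: roughly 9.1 units apart; after: 8.7. That's 0.4 units closer together.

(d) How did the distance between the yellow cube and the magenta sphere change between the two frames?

+0.8

The distance was about 5.9 in the first image and 6.7 in the second, so they moved 0.8 units further apart.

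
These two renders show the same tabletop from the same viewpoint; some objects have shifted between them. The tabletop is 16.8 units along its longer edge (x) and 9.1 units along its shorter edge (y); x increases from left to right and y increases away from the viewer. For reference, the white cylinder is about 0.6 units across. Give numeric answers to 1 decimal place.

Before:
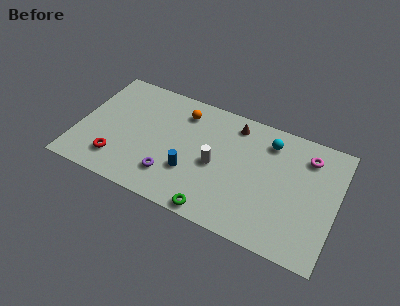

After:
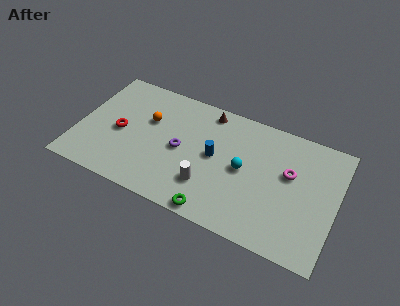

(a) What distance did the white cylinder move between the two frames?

1.7

The white cylinder moved from about (9.0, 4.2) to (8.7, 2.5), a distance of √(0.3² + 1.7²) ≈ 1.7.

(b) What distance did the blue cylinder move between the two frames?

2.3

From (7.5, 3.0) to (8.9, 4.8), the blue cylinder covered √(1.4² + 1.8²) ≈ 2.3 units.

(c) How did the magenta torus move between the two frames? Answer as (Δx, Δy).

(-1.0, -1.7)

The magenta torus was at about (14.7, 7.2) and moved to about (13.7, 5.5).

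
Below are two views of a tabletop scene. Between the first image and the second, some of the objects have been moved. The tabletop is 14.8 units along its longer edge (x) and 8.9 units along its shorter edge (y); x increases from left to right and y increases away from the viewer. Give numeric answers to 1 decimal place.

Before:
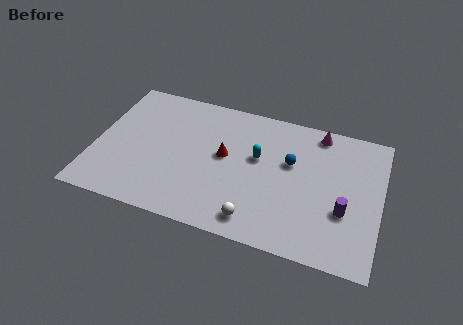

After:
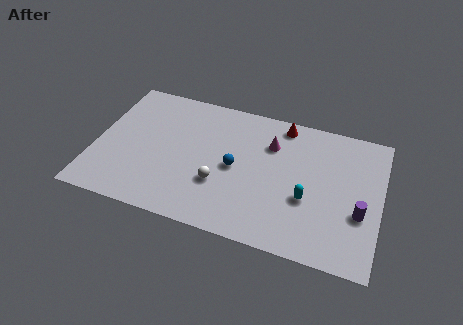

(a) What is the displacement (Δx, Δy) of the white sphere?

(-2.0, 1.7)

From the two frames, the white sphere sits at roughly (8.6, 1.3) before and (6.6, 3.0) after.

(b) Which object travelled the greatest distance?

the red cone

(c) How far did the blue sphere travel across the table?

3.0

The blue sphere moved from about (10.1, 5.5) to (7.3, 4.3), a distance of √(2.8² + 1.2²) ≈ 3.0.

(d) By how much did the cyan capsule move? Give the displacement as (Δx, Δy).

(2.7, -1.9)

The cyan capsule started near (8.4, 5.3) and ended near (11.1, 3.4).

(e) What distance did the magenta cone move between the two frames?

2.8

The magenta cone was near (11.4, 7.9) before and (9.0, 6.4) after, so it travelled √(2.4² + 1.5²) ≈ 2.8 units.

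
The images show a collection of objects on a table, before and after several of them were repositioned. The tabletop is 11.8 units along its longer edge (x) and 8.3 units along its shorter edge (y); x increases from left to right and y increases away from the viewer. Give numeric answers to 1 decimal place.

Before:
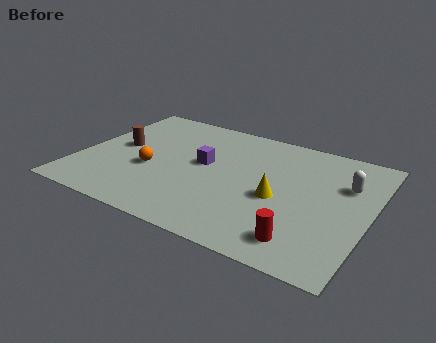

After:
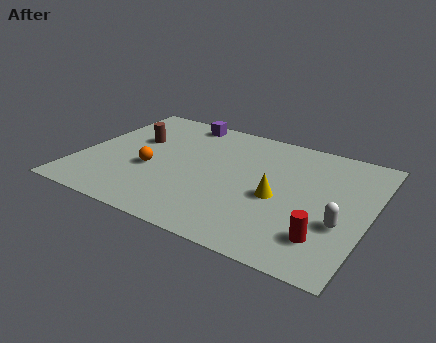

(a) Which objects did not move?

the orange sphere and the yellow cone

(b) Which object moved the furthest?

the purple cube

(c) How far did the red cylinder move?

0.9

From (9.5, 1.4) to (10.3, 1.9), the red cylinder covered √(0.8² + 0.5²) ≈ 0.9 units.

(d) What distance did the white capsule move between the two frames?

2.6

The white capsule was near (10.7, 5.6) before and (10.8, 3.0) after, so it travelled √(0.1² + 2.6²) ≈ 2.6 units.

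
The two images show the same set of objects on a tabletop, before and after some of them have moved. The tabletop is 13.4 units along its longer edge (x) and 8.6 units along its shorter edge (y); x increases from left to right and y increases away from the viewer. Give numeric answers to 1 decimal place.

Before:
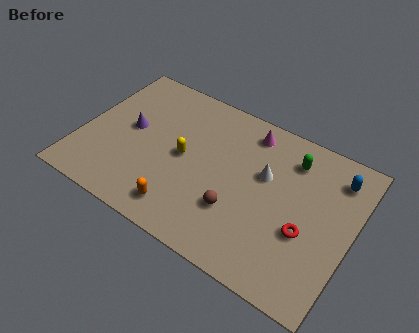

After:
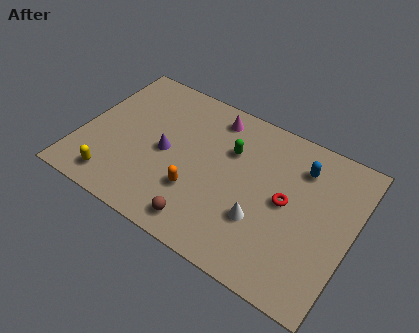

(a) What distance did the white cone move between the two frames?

2.5

From (9.0, 5.3) to (9.2, 2.8), the white cone covered √(0.2² + 2.5²) ≈ 2.5 units.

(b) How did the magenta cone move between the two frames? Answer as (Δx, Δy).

(-1.8, 0.0)

The magenta cone was at about (7.9, 7.3) and moved to about (6.1, 7.3).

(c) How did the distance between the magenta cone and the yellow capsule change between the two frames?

+3.1

Before: roughly 4.1 units apart; after: 7.2. That's 3.1 units further apart.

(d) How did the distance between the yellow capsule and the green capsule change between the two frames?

+1.2

The distance was about 5.6 in the first image and 6.8 in the second, so they moved 1.2 units further apart.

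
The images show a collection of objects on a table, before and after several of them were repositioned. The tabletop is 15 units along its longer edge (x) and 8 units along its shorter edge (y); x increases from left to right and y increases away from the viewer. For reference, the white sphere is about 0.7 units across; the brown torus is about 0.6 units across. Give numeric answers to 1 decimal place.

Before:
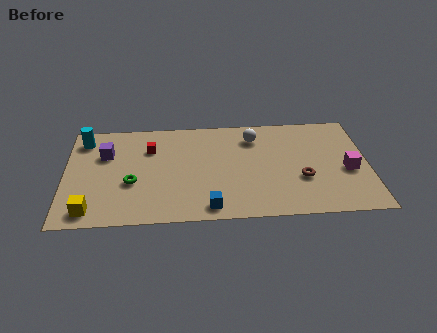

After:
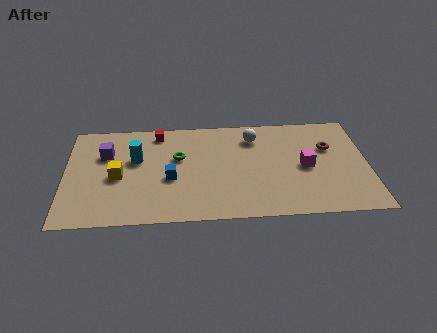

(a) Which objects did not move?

the purple cube and the white sphere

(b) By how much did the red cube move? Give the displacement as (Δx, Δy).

(0.4, 1.2)

The red cube started near (4.2, 5.7) and ended near (4.6, 6.9).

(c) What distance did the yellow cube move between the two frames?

2.8

From (1.3, 1.1) to (2.6, 3.6), the yellow cube covered √(1.3² + 2.5²) ≈ 2.8 units.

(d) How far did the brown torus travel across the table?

2.7

From (11.7, 2.9) to (13.1, 5.2), the brown torus covered √(1.4² + 2.3²) ≈ 2.7 units.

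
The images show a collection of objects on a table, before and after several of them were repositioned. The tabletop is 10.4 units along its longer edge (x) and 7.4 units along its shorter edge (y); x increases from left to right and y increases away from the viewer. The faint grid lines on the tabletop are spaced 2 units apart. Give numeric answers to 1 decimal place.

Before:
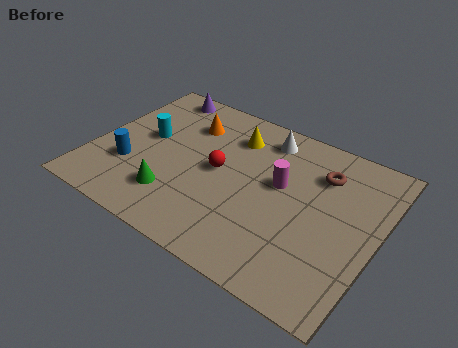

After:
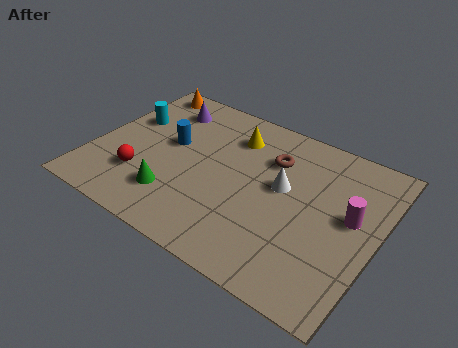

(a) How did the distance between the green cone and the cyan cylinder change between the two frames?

+1.0

Before: roughly 2.7 units apart; after: 3.7. That's 1.0 units further apart.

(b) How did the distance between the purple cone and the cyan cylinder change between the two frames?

-0.9

They were about 2.5 units apart before and 1.6 after — 0.9 units closer together.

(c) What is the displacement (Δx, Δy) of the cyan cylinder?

(-0.8, 0.6)

The cyan cylinder was at about (1.8, 4.1) and moved to about (1.0, 4.7).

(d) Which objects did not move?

the yellow cone and the green cone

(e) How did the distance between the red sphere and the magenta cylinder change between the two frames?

+5.4

They were about 2.3 units apart before and 7.7 after — 5.4 units further apart.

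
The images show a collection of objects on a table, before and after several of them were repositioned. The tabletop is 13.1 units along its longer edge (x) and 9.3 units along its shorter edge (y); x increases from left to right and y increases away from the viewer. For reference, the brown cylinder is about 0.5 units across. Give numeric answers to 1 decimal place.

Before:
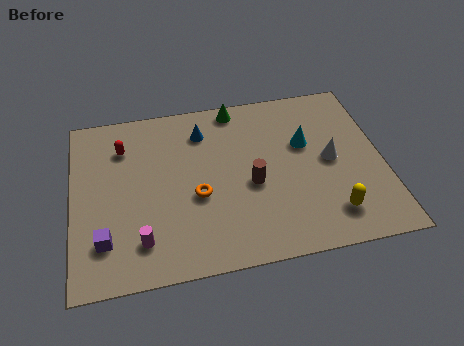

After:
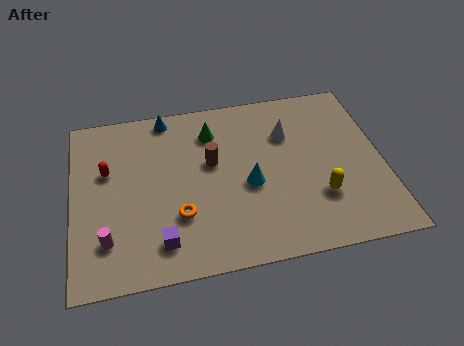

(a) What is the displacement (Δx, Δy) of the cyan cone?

(-2.5, -1.8)

The cyan cone was at about (9.9, 5.8) and moved to about (7.4, 4.0).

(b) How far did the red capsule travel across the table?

1.4

From (2.2, 7.0) to (1.5, 5.8), the red capsule covered √(0.7² + 1.2²) ≈ 1.4 units.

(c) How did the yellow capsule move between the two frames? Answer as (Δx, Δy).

(-0.4, 1.0)

From the two frames, the yellow capsule sits at roughly (10.7, 1.8) before and (10.3, 2.8) after.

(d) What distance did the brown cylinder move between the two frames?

2.2

The brown cylinder moved from about (7.5, 4.0) to (5.9, 5.5), a distance of √(1.6² + 1.5²) ≈ 2.2.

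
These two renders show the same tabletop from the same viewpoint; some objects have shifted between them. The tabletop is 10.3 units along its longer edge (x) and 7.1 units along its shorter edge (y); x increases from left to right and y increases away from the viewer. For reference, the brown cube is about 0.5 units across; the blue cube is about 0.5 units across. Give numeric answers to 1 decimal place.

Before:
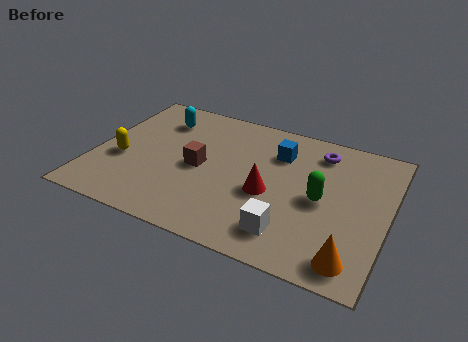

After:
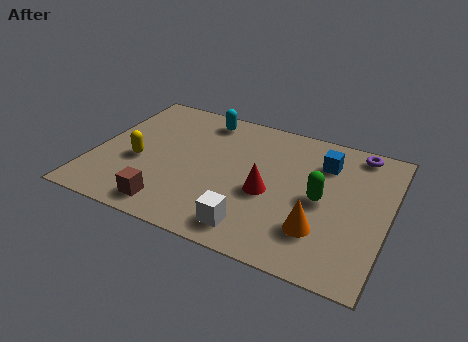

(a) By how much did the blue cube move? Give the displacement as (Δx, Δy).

(1.6, 0.1)

The blue cube started near (6.3, 5.2) and ended near (7.9, 5.3).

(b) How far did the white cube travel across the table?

1.2

The white cube moved from about (7.1, 1.4) to (5.9, 1.1), a distance of √(1.2² + 0.3²) ≈ 1.2.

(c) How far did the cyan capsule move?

1.6

The cyan capsule was near (2.0, 5.5) before and (3.5, 6.1) after, so it travelled √(1.5² + 0.6²) ≈ 1.6 units.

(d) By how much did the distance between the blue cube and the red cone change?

+0.7

Before: roughly 2.2 units apart; after: 2.9. That's 0.7 units further apart.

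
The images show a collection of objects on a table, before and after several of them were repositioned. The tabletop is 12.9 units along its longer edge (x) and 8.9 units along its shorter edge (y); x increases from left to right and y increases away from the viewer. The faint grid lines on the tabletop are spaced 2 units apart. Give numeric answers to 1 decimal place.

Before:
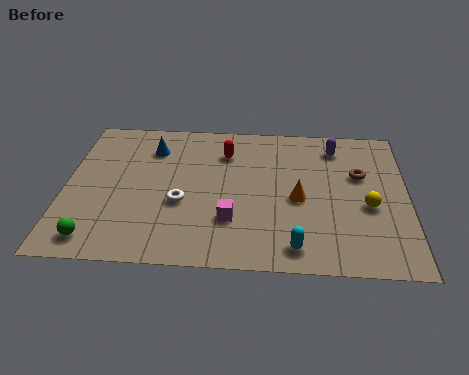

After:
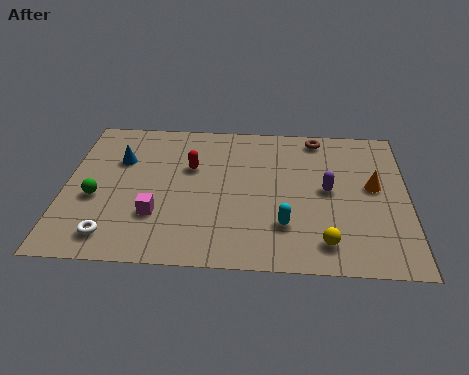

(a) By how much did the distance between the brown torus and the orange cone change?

+0.9

They were about 2.8 units apart before and 3.7 after — 0.9 units further apart.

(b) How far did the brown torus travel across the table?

2.8

The brown torus was near (11.1, 5.6) before and (9.5, 7.9) after, so it travelled √(1.6² + 2.3²) ≈ 2.8 units.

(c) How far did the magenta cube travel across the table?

2.8

The magenta cube was near (6.3, 2.6) before and (3.5, 2.7) after, so it travelled √(2.8² + 0.1²) ≈ 2.8 units.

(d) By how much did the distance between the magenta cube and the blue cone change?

-1.6

The distance was about 5.2 in the first image and 3.6 in the second, so they moved 1.6 units closer together.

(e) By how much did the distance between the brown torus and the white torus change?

+3.0

The distance was about 7.0 in the first image and 10.0 in the second, so they moved 3.0 units further apart.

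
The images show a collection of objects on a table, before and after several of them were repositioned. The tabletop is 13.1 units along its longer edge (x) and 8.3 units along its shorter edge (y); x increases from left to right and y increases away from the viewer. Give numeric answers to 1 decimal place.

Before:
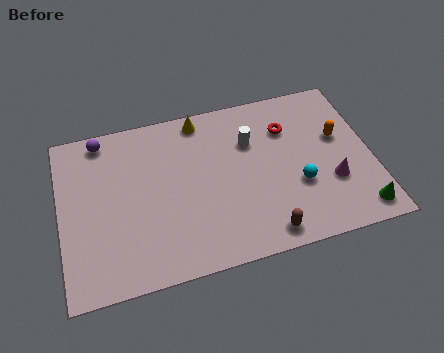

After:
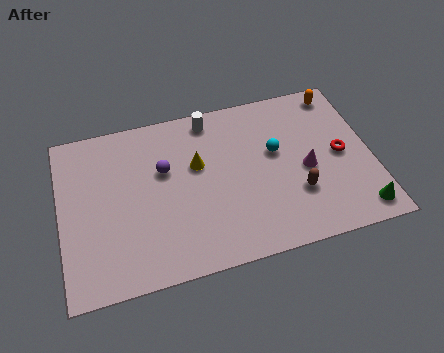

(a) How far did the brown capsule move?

2.2

The brown capsule moved from about (8.3, 1.0) to (9.8, 2.6), a distance of √(1.5² + 1.6²) ≈ 2.2.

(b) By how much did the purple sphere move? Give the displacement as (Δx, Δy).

(2.5, -2.2)

From the two frames, the purple sphere sits at roughly (1.9, 7.4) before and (4.4, 5.2) after.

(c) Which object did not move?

the green cone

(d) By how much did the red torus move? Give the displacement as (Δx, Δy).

(2.1, -1.9)

The red torus was at about (9.7, 6.0) and moved to about (11.8, 4.1).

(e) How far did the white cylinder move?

2.3

The white cylinder moved from about (8.1, 5.7) to (6.5, 7.3), a distance of √(1.6² + 1.6²) ≈ 2.3.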